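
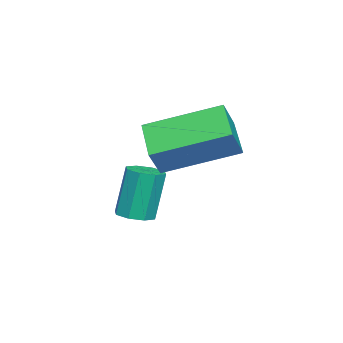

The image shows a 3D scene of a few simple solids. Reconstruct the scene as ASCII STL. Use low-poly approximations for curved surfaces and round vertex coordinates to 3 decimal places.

solid 
facet normal 0.186 -0.136 -0.973
outer loop
vertex -0.493 -2.595 -0.942
vertex -0.849 -2.946 -0.961
vertex -0.837 -2.45 -1.028
endloop
endfacet
facet normal 0.399 0.916 -0.051
outer loop
vertex -0.493 -2.595 -0.942
vertex -0.837 -2.45 -1.028
vertex -0.756 -2.403 0.44
endloop
endfacet
facet normal 0.396 0.917 -0.051
outer loop
vertex -0.756 -2.403 0.44
vertex -0.837 -2.45 -1.028
vertex -1.1 -2.259 0.355
endloop
endfacet
facet normal -0.185 0.134 0.974
outer loop
vertex -0.756 -2.403 0.44
vertex -1.1 -2.259 0.355
vertex -1.111 -2.754 0.421
endloop
endfacet
facet normal 0.184 -0.136 -0.973
outer loop
vertex -0.837 -2.45 -1.028
vertex -0.849 -2.946 -0.961
vertex -1.188 -2.596 -1.074
endloop
endfacet
facet normal -0.355 0.915 -0.194
outer loop
vertex -0.837 -2.45 -1.028
vertex -1.188 -2.596 -1.074
vertex -1.1 -2.259 0.355
endloop
endfacet
facet normal -0.355 0.915 -0.194
outer loop
vertex -1.1 -2.259 0.355
vertex -1.188 -2.596 -1.074
vertex -1.451 -2.405 0.308
endloop
endfacet
facet normal -0.186 0.134 0.973
outer loop
vertex -1.1 -2.259 0.355
vertex -1.451 -2.405 0.308
vertex -1.111 -2.754 0.421
endloop
endfacet
facet normal 0.185 -0.135 -0.973
outer loop
vertex -1.188 -2.596 -1.074
vertex -0.849 -2.946 -0.961
vertex -1.34 -2.947 -1.054
endloop
endfacet
facet normal -0.899 0.377 -0.223
outer loop
vertex -1.188 -2.596 -1.074
vertex -1.34 -2.947 -1.054
vertex -1.451 -2.405 0.308
endloop
endfacet
facet normal -0.899 0.377 -0.223
outer loop
vertex -1.451 -2.405 0.308
vertex -1.34 -2.947 -1.054
vertex -1.603 -2.755 0.328
endloop
endfacet
facet normal -0.184 0.136 0.973
outer loop
vertex -1.451 -2.405 0.308
vertex -1.603 -2.755 0.328
vertex -1.111 -2.754 0.421
endloop
endfacet
facet normal 0.185 -0.134 -0.974
outer loop
vertex -1.34 -2.947 -1.054
vertex -0.849 -2.946 -0.961
vertex -1.204 -3.297 -0.98
endloop
endfacet
facet normal -0.916 -0.382 -0.121
outer loop
vertex -1.34 -2.947 -1.054
vertex -1.204 -3.297 -0.98
vertex -1.603 -2.755 0.328
endloop
endfacet
facet normal -0.916 -0.382 -0.121
outer loop
vertex -1.603 -2.755 0.328
vertex -1.204 -3.297 -0.98
vertex -1.467 -3.105 0.402
endloop
endfacet
facet normal -0.184 0.134 0.974
outer loop
vertex -1.603 -2.755 0.328
vertex -1.467 -3.105 0.402
vertex -1.111 -2.754 0.421
endloop
endfacet
facet normal 0.185 -0.134 -0.974
outer loop
vertex -1.204 -3.297 -0.98
vertex -0.849 -2.946 -0.961
vertex -0.86 -3.441 -0.895
endloop
endfacet
facet normal -0.396 -0.917 0.052
outer loop
vertex -1.204 -3.297 -0.98
vertex -0.86 -3.441 -0.895
vertex -1.467 -3.105 0.402
endloop
endfacet
facet normal -0.399 -0.916 0.051
outer loop
vertex -1.467 -3.105 0.402
vertex -0.86 -3.441 -0.895
vertex -1.123 -3.25 0.488
endloop
endfacet
facet normal -0.186 0.136 0.973
outer loop
vertex -1.467 -3.105 0.402
vertex -1.123 -3.25 0.488
vertex -1.111 -2.754 0.421
endloop
endfacet
facet normal 0.186 -0.134 -0.973
outer loop
vertex -0.86 -3.441 -0.895
vertex -0.849 -2.946 -0.961
vertex -0.509 -3.295 -0.848
endloop
endfacet
facet normal 0.355 -0.915 0.194
outer loop
vertex -0.86 -3.441 -0.895
vertex -0.509 -3.295 -0.848
vertex -1.123 -3.25 0.488
endloop
endfacet
facet normal 0.355 -0.915 0.194
outer loop
vertex -1.123 -3.25 0.488
vertex -0.509 -3.295 -0.848
vertex -0.772 -3.104 0.534
endloop
endfacet
facet normal -0.184 0.136 0.973
outer loop
vertex -1.123 -3.25 0.488
vertex -0.772 -3.104 0.534
vertex -1.111 -2.754 0.421
endloop
endfacet
facet normal 0.184 -0.136 -0.973
outer loop
vertex -0.509 -3.295 -0.848
vertex -0.849 -2.946 -0.961
vertex -0.357 -2.945 -0.868
endloop
endfacet
facet normal 0.899 -0.378 0.223
outer loop
vertex -0.509 -3.295 -0.848
vertex -0.357 -2.945 -0.868
vertex -0.772 -3.104 0.534
endloop
endfacet
facet normal 0.899 -0.377 0.223
outer loop
vertex -0.772 -3.104 0.534
vertex -0.357 -2.945 -0.868
vertex -0.62 -2.753 0.514
endloop
endfacet
facet normal -0.185 0.135 0.973
outer loop
vertex -0.772 -3.104 0.534
vertex -0.62 -2.753 0.514
vertex -1.111 -2.754 0.421
endloop
endfacet
facet normal 0.184 -0.134 -0.974
outer loop
vertex -0.357 -2.945 -0.868
vertex -0.849 -2.946 -0.961
vertex -0.493 -2.595 -0.942
endloop
endfacet
facet normal 0.916 0.382 0.121
outer loop
vertex -0.357 -2.945 -0.868
vertex -0.493 -2.595 -0.942
vertex -0.62 -2.753 0.514
endloop
endfacet
facet normal 0.916 0.382 0.121
outer loop
vertex -0.62 -2.753 0.514
vertex -0.493 -2.595 -0.942
vertex -0.756 -2.403 0.44
endloop
endfacet
facet normal -0.185 0.134 0.974
outer loop
vertex -0.62 -2.753 0.514
vertex -0.756 -2.403 0.44
vertex -1.111 -2.754 0.421
endloop
endfacet
facet normal -0.791 -0.395 0.467
outer loop
vertex -0.427 -2.632 2.114
vertex -0.94 -0.843 2.76
vertex -0.909 -2.512 1.4
endloop
endfacet
facet normal 0.261 -0.908 -0.328
outer loop
vertex 0.04 -2.037 0.84
vertex -0.427 -2.632 2.114
vertex -0.909 -2.512 1.4
endloop
endfacet
facet normal -0.791 -0.395 0.467
outer loop
vertex -0.909 -2.512 1.4
vertex -0.94 -0.843 2.76
vertex -1.422 -0.723 2.046
endloop
endfacet
facet normal -0.554 0.138 -0.821
outer loop
vertex -1.422 -0.723 2.046
vertex 0.04 -2.037 0.84
vertex -0.909 -2.512 1.4
endloop
endfacet
facet normal 0.554 -0.138 0.821
outer loop
vertex -0.427 -2.632 2.114
vertex 0.009 -0.368 2.2
vertex -0.94 -0.843 2.76
endloop
endfacet
facet normal 0.261 -0.908 -0.328
outer loop
vertex 0.522 -2.157 1.554
vertex -0.427 -2.632 2.114
vertex 0.04 -2.037 0.84
endloop
endfacet
facet normal 0.554 -0.138 0.821
outer loop
vertex 0.522 -2.157 1.554
vertex 0.009 -0.368 2.2
vertex -0.427 -2.632 2.114
endloop
endfacet
facet normal -0.261 0.908 0.328
outer loop
vertex -0.94 -0.843 2.76
vertex 0.009 -0.368 2.2
vertex -1.422 -0.723 2.046
endloop
endfacet
facet normal -0.554 0.138 -0.821
outer loop
vertex -0.473 -0.248 1.486
vertex 0.04 -2.037 0.84
vertex -1.422 -0.723 2.046
endloop
endfacet
facet normal -0.261 0.908 0.328
outer loop
vertex -1.422 -0.723 2.046
vertex 0.009 -0.368 2.2
vertex -0.473 -0.248 1.486
endloop
endfacet
facet normal 0.791 0.395 -0.467
outer loop
vertex -0.473 -0.248 1.486
vertex 0.522 -2.157 1.554
vertex 0.04 -2.037 0.84
endloop
endfacet
facet normal 0.791 0.395 -0.467
outer loop
vertex 0.009 -0.368 2.2
vertex 0.522 -2.157 1.554
vertex -0.473 -0.248 1.486
endloop
endfacet

endsolid


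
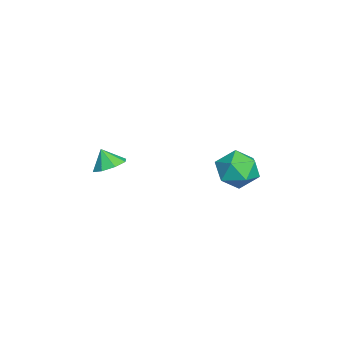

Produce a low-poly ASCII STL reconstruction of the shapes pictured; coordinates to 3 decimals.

solid 
facet normal -0.189 0.955 0.227
outer loop
vertex -1.938 3.946 1.234
vertex -2.801 3.622 1.88
vertex -1.773 3.72 2.324
endloop
endfacet
facet normal 0.507 0.856 0.101
outer loop
vertex -1.938 3.946 1.234
vertex -1.773 3.72 2.324
vertex -1.028 3.369 1.557
endloop
endfacet
facet normal 0.576 0.595 -0.560
outer loop
vertex -1.938 3.946 1.234
vertex -1.028 3.369 1.557
vertex -1.596 3.055 0.639
endloop
endfacet
facet normal -0.077 0.533 -0.843
outer loop
vertex -1.938 3.946 1.234
vertex -1.596 3.055 0.639
vertex -2.692 3.211 0.838
endloop
endfacet
facet normal -0.550 0.756 -0.356
outer loop
vertex -1.938 3.946 1.234
vertex -2.692 3.211 0.838
vertex -2.801 3.622 1.88
endloop
endfacet
facet normal 0.746 0.364 0.558
outer loop
vertex -1.028 3.369 1.557
vertex -1.773 3.72 2.324
vertex -1.328 2.689 2.402
endloop
endfacet
facet normal -0.379 0.524 0.763
outer loop
vertex -1.773 3.72 2.324
vertex -2.801 3.622 1.88
vertex -2.424 2.845 2.601
endloop
endfacet
facet normal -0.963 0.201 -0.180
outer loop
vertex -2.801 3.622 1.88
vertex -2.692 3.211 0.838
vertex -2.992 2.531 1.683
endloop
endfacet
facet normal -0.198 -0.159 -0.967
outer loop
vertex -2.692 3.211 0.838
vertex -1.596 3.055 0.639
vertex -2.247 2.18 0.916
endloop
endfacet
facet normal 0.858 -0.058 -0.511
outer loop
vertex -1.596 3.055 0.639
vertex -1.028 3.369 1.557
vertex -1.219 2.278 1.36
endloop
endfacet
facet normal 0.077 -0.533 0.843
outer loop
vertex -2.082 1.954 2.006
vertex -1.328 2.689 2.402
vertex -2.424 2.845 2.601
endloop
endfacet
facet normal -0.576 -0.595 0.560
outer loop
vertex -2.082 1.954 2.006
vertex -2.424 2.845 2.601
vertex -2.992 2.531 1.683
endloop
endfacet
facet normal -0.507 -0.856 -0.101
outer loop
vertex -2.082 1.954 2.006
vertex -2.992 2.531 1.683
vertex -2.247 2.18 0.916
endloop
endfacet
facet normal 0.189 -0.955 -0.227
outer loop
vertex -2.082 1.954 2.006
vertex -2.247 2.18 0.916
vertex -1.219 2.278 1.36
endloop
endfacet
facet normal 0.550 -0.756 0.356
outer loop
vertex -2.082 1.954 2.006
vertex -1.219 2.278 1.36
vertex -1.328 2.689 2.402
endloop
endfacet
facet normal 0.198 0.159 0.967
outer loop
vertex -2.424 2.845 2.601
vertex -1.328 2.689 2.402
vertex -1.773 3.72 2.324
endloop
endfacet
facet normal -0.858 0.058 0.511
outer loop
vertex -2.992 2.531 1.683
vertex -2.424 2.845 2.601
vertex -2.801 3.622 1.88
endloop
endfacet
facet normal -0.746 -0.364 -0.558
outer loop
vertex -2.247 2.18 0.916
vertex -2.992 2.531 1.683
vertex -2.692 3.211 0.838
endloop
endfacet
facet normal 0.379 -0.524 -0.763
outer loop
vertex -1.219 2.278 1.36
vertex -2.247 2.18 0.916
vertex -1.596 3.055 0.639
endloop
endfacet
facet normal 0.963 -0.201 0.180
outer loop
vertex -1.328 2.689 2.402
vertex -1.219 2.278 1.36
vertex -1.028 3.369 1.557
endloop
endfacet
facet normal 0.257 0.401 -0.879
outer loop
vertex -1.64 -2.401 1.777
vertex -2.33 -2.728 1.426
vertex -2.145 -2.004 1.81
endloop
endfacet
facet normal 0.290 0.293 0.911
outer loop
vertex -1.64 -2.401 1.777
vertex -2.145 -2.004 1.81
vertex -2.59 -3.132 2.314
endloop
endfacet
facet normal 0.256 0.401 -0.879
outer loop
vertex -2.145 -2.004 1.81
vertex -2.33 -2.728 1.426
vertex -2.758 -2.031 1.619
endloop
endfacet
facet normal -0.280 0.482 0.831
outer loop
vertex -2.145 -2.004 1.81
vertex -2.758 -2.031 1.619
vertex -2.59 -3.132 2.314
endloop
endfacet
facet normal 0.258 0.402 -0.879
outer loop
vertex -2.758 -2.031 1.619
vertex -2.33 -2.728 1.426
vertex -3.12 -2.466 1.314
endloop
endfacet
facet normal -0.780 0.245 0.576
outer loop
vertex -2.758 -2.031 1.619
vertex -3.12 -2.466 1.314
vertex -2.59 -3.132 2.314
endloop
endfacet
facet normal 0.258 0.401 -0.879
outer loop
vertex -3.12 -2.466 1.314
vertex -2.33 -2.728 1.426
vertex -3.02 -3.054 1.075
endloop
endfacet
facet normal -0.913 -0.277 0.299
outer loop
vertex -3.12 -2.466 1.314
vertex -3.02 -3.054 1.075
vertex -2.59 -3.132 2.314
endloop
endfacet
facet normal 0.258 0.401 -0.879
outer loop
vertex -3.02 -3.054 1.075
vertex -2.33 -2.728 1.426
vertex -2.515 -3.451 1.042
endloop
endfacet
facet normal -0.604 -0.781 0.160
outer loop
vertex -3.02 -3.054 1.075
vertex -2.515 -3.451 1.042
vertex -2.59 -3.132 2.314
endloop
endfacet
facet normal 0.258 0.401 -0.879
outer loop
vertex -2.515 -3.451 1.042
vertex -2.33 -2.728 1.426
vertex -1.902 -3.424 1.234
endloop
endfacet
facet normal -0.033 -0.970 0.241
outer loop
vertex -2.515 -3.451 1.042
vertex -1.902 -3.424 1.234
vertex -2.59 -3.132 2.314
endloop
endfacet
facet normal 0.257 0.401 -0.879
outer loop
vertex -1.902 -3.424 1.234
vertex -2.33 -2.728 1.426
vertex -1.54 -2.989 1.538
endloop
endfacet
facet normal 0.466 -0.734 0.495
outer loop
vertex -1.902 -3.424 1.234
vertex -1.54 -2.989 1.538
vertex -2.59 -3.132 2.314
endloop
endfacet
facet normal 0.257 0.401 -0.879
outer loop
vertex -1.54 -2.989 1.538
vertex -2.33 -2.728 1.426
vertex -1.64 -2.401 1.777
endloop
endfacet
facet normal 0.599 -0.212 0.772
outer loop
vertex -1.54 -2.989 1.538
vertex -1.64 -2.401 1.777
vertex -2.59 -3.132 2.314
endloop
endfacet

endsolid


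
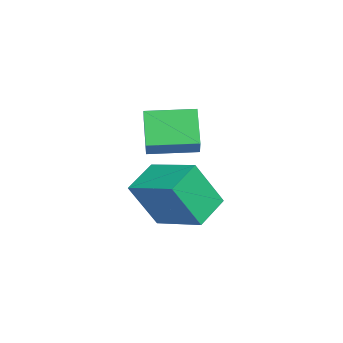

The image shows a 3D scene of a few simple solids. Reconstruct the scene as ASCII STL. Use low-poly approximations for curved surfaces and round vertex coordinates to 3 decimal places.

solid 
facet normal -0.683 -0.691 -0.236
outer loop
vertex 1.833 0.665 -0.449
vertex 0.855 1.424 0.161
vertex 1.494 1.57 -2.119
endloop
endfacet
facet normal 0.709 -0.550 -0.442
outer loop
vertex 2.765 2.856 -1.681
vertex 1.833 0.665 -0.449
vertex 1.494 1.57 -2.119
endloop
endfacet
facet normal -0.683 -0.691 -0.236
outer loop
vertex 1.494 1.57 -2.119
vertex 0.855 1.424 0.161
vertex 0.516 2.329 -1.51
endloop
endfacet
facet normal -0.176 0.468 -0.866
outer loop
vertex 0.516 2.329 -1.51
vertex 2.765 2.856 -1.681
vertex 1.494 1.57 -2.119
endloop
endfacet
facet normal 0.176 -0.469 0.866
outer loop
vertex 1.833 0.665 -0.449
vertex 2.126 2.71 0.599
vertex 0.855 1.424 0.161
endloop
endfacet
facet normal 0.709 -0.550 -0.442
outer loop
vertex 3.104 1.951 -0.01
vertex 1.833 0.665 -0.449
vertex 2.765 2.856 -1.681
endloop
endfacet
facet normal 0.175 -0.469 0.866
outer loop
vertex 3.104 1.951 -0.01
vertex 2.126 2.71 0.599
vertex 1.833 0.665 -0.449
endloop
endfacet
facet normal -0.709 0.550 0.442
outer loop
vertex 0.855 1.424 0.161
vertex 2.126 2.71 0.599
vertex 0.516 2.329 -1.51
endloop
endfacet
facet normal -0.176 0.469 -0.865
outer loop
vertex 1.787 3.615 -1.071
vertex 2.765 2.856 -1.681
vertex 0.516 2.329 -1.51
endloop
endfacet
facet normal -0.709 0.550 0.442
outer loop
vertex 0.516 2.329 -1.51
vertex 2.126 2.71 0.599
vertex 1.787 3.615 -1.071
endloop
endfacet
facet normal 0.683 0.691 0.236
outer loop
vertex 1.787 3.615 -1.071
vertex 3.104 1.951 -0.01
vertex 2.765 2.856 -1.681
endloop
endfacet
facet normal 0.683 0.691 0.236
outer loop
vertex 2.126 2.71 0.599
vertex 3.104 1.951 -0.01
vertex 1.787 3.615 -1.071
endloop
endfacet
facet normal -0.750 0.035 -0.660
outer loop
vertex 1.61 1.171 2.341
vertex 1.629 2.789 2.406
vertex 2.568 1.203 1.254
endloop
endfacet
facet normal -0.012 -0.999 -0.040
outer loop
vertex 3.251 1.171 1.854
vertex 1.61 1.171 2.341
vertex 2.568 1.203 1.254
endloop
endfacet
facet normal -0.750 0.035 -0.660
outer loop
vertex 2.568 1.203 1.254
vertex 1.629 2.789 2.406
vertex 2.588 2.821 1.318
endloop
endfacet
facet normal 0.660 0.022 -0.751
outer loop
vertex 2.588 2.821 1.318
vertex 3.251 1.171 1.854
vertex 2.568 1.203 1.254
endloop
endfacet
facet normal -0.660 -0.022 0.751
outer loop
vertex 1.61 1.171 2.341
vertex 2.312 2.757 3.006
vertex 1.629 2.789 2.406
endloop
endfacet
facet normal -0.012 -0.999 -0.040
outer loop
vertex 2.292 1.139 2.942
vertex 1.61 1.171 2.341
vertex 3.251 1.171 1.854
endloop
endfacet
facet normal -0.662 -0.021 0.750
outer loop
vertex 2.292 1.139 2.942
vertex 2.312 2.757 3.006
vertex 1.61 1.171 2.341
endloop
endfacet
facet normal 0.012 0.999 0.040
outer loop
vertex 1.629 2.789 2.406
vertex 2.312 2.757 3.006
vertex 2.588 2.821 1.318
endloop
endfacet
facet normal 0.662 0.022 -0.750
outer loop
vertex 3.27 2.789 1.919
vertex 3.251 1.171 1.854
vertex 2.588 2.821 1.318
endloop
endfacet
facet normal 0.012 0.999 0.040
outer loop
vertex 2.588 2.821 1.318
vertex 2.312 2.757 3.006
vertex 3.27 2.789 1.919
endloop
endfacet
facet normal 0.750 -0.035 0.660
outer loop
vertex 3.27 2.789 1.919
vertex 2.292 1.139 2.942
vertex 3.251 1.171 1.854
endloop
endfacet
facet normal 0.750 -0.035 0.660
outer loop
vertex 2.312 2.757 3.006
vertex 2.292 1.139 2.942
vertex 3.27 2.789 1.919
endloop
endfacet

endsolid


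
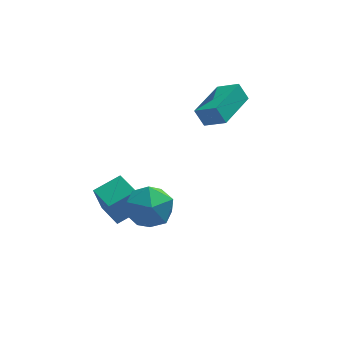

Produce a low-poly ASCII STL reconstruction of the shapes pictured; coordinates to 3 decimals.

solid 
facet normal 0.018 0.998 -0.066
outer loop
vertex -0.121 -0.732 -2.024
vertex -0.689 -0.655 -1.019
vertex 0.468 -0.677 -1.03
endloop
endfacet
facet normal 0.588 0.710 -0.387
outer loop
vertex -0.121 -0.732 -2.024
vertex 0.468 -0.677 -1.03
vertex 0.803 -1.408 -1.862
endloop
endfacet
facet normal 0.353 0.268 -0.896
outer loop
vertex -0.121 -0.732 -2.024
vertex 0.803 -1.408 -1.862
vertex -0.145 -1.837 -2.364
endloop
endfacet
facet normal -0.359 0.282 -0.890
outer loop
vertex -0.121 -0.732 -2.024
vertex -0.145 -1.837 -2.364
vertex -1.068 -1.372 -1.844
endloop
endfacet
facet normal -0.567 0.733 -0.376
outer loop
vertex -0.121 -0.732 -2.024
vertex -1.068 -1.372 -1.844
vertex -0.689 -0.655 -1.019
endloop
endfacet
facet normal 0.942 0.323 0.095
outer loop
vertex 0.803 -1.408 -1.862
vertex 0.468 -0.677 -1.03
vertex 0.808 -1.748 -0.756
endloop
endfacet
facet normal 0.021 0.787 0.616
outer loop
vertex 0.468 -0.677 -1.03
vertex -0.689 -0.655 -1.019
vertex -0.115 -1.283 -0.236
endloop
endfacet
facet normal -0.927 0.358 0.114
outer loop
vertex -0.689 -0.655 -1.019
vertex -1.068 -1.372 -1.844
vertex -1.063 -1.712 -0.738
endloop
endfacet
facet normal -0.591 -0.371 -0.717
outer loop
vertex -1.068 -1.372 -1.844
vertex -0.145 -1.837 -2.364
vertex -0.728 -2.443 -1.57
endloop
endfacet
facet normal 0.563 -0.393 -0.727
outer loop
vertex -0.145 -1.837 -2.364
vertex 0.803 -1.408 -1.862
vertex 0.429 -2.465 -1.581
endloop
endfacet
facet normal 0.359 -0.282 0.890
outer loop
vertex -0.139 -2.388 -0.576
vertex 0.808 -1.748 -0.756
vertex -0.115 -1.283 -0.236
endloop
endfacet
facet normal -0.353 -0.268 0.896
outer loop
vertex -0.139 -2.388 -0.576
vertex -0.115 -1.283 -0.236
vertex -1.063 -1.712 -0.738
endloop
endfacet
facet normal -0.588 -0.710 0.387
outer loop
vertex -0.139 -2.388 -0.576
vertex -1.063 -1.712 -0.738
vertex -0.728 -2.443 -1.57
endloop
endfacet
facet normal -0.018 -0.998 0.066
outer loop
vertex -0.139 -2.388 -0.576
vertex -0.728 -2.443 -1.57
vertex 0.429 -2.465 -1.581
endloop
endfacet
facet normal 0.567 -0.733 0.376
outer loop
vertex -0.139 -2.388 -0.576
vertex 0.429 -2.465 -1.581
vertex 0.808 -1.748 -0.756
endloop
endfacet
facet normal 0.591 0.371 0.717
outer loop
vertex -0.115 -1.283 -0.236
vertex 0.808 -1.748 -0.756
vertex 0.468 -0.677 -1.03
endloop
endfacet
facet normal -0.563 0.393 0.727
outer loop
vertex -1.063 -1.712 -0.738
vertex -0.115 -1.283 -0.236
vertex -0.689 -0.655 -1.019
endloop
endfacet
facet normal -0.942 -0.323 -0.095
outer loop
vertex -0.728 -2.443 -1.57
vertex -1.063 -1.712 -0.738
vertex -1.068 -1.372 -1.844
endloop
endfacet
facet normal -0.021 -0.787 -0.616
outer loop
vertex 0.429 -2.465 -1.581
vertex -0.728 -2.443 -1.57
vertex -0.145 -1.837 -2.364
endloop
endfacet
facet normal 0.927 -0.358 -0.114
outer loop
vertex 0.808 -1.748 -0.756
vertex 0.429 -2.465 -1.581
vertex 0.803 -1.408 -1.862
endloop
endfacet
facet normal -0.693 0.517 -0.502
outer loop
vertex 2.326 2.757 0.879
vertex 3.573 4.471 0.923
vertex 2.709 2.499 0.084
endloop
endfacet
facet normal -0.588 -0.809 -0.021
outer loop
vertex 3.527 1.889 0.677
vertex 2.326 2.757 0.879
vertex 2.709 2.499 0.084
endloop
endfacet
facet normal -0.693 0.517 -0.502
outer loop
vertex 2.709 2.499 0.084
vertex 3.573 4.471 0.923
vertex 3.956 4.213 0.128
endloop
endfacet
facet normal 0.417 -0.281 -0.864
outer loop
vertex 3.956 4.213 0.128
vertex 3.527 1.889 0.677
vertex 2.709 2.499 0.084
endloop
endfacet
facet normal -0.417 0.281 0.864
outer loop
vertex 2.326 2.757 0.879
vertex 4.391 3.861 1.516
vertex 3.573 4.471 0.923
endloop
endfacet
facet normal -0.588 -0.809 -0.021
outer loop
vertex 3.144 2.147 1.472
vertex 2.326 2.757 0.879
vertex 3.527 1.889 0.677
endloop
endfacet
facet normal -0.417 0.281 0.864
outer loop
vertex 3.144 2.147 1.472
vertex 4.391 3.861 1.516
vertex 2.326 2.757 0.879
endloop
endfacet
facet normal 0.588 0.809 0.021
outer loop
vertex 3.573 4.471 0.923
vertex 4.391 3.861 1.516
vertex 3.956 4.213 0.128
endloop
endfacet
facet normal 0.417 -0.281 -0.864
outer loop
vertex 4.774 3.603 0.721
vertex 3.527 1.889 0.677
vertex 3.956 4.213 0.128
endloop
endfacet
facet normal 0.588 0.809 0.021
outer loop
vertex 3.956 4.213 0.128
vertex 4.391 3.861 1.516
vertex 4.774 3.603 0.721
endloop
endfacet
facet normal 0.693 -0.517 0.502
outer loop
vertex 4.774 3.603 0.721
vertex 3.144 2.147 1.472
vertex 3.527 1.889 0.677
endloop
endfacet
facet normal 0.693 -0.517 0.502
outer loop
vertex 4.391 3.861 1.516
vertex 3.144 2.147 1.472
vertex 4.774 3.603 0.721
endloop
endfacet
facet normal -0.880 -0.380 -0.285
outer loop
vertex -1.628 -0.103 -2.442
vertex -2.15 1.052 -2.371
vertex -1.266 0.151 -3.897
endloop
endfacet
facet normal 0.412 -0.910 -0.056
outer loop
vertex -0.07 0.668 -3.509
vertex -1.628 -0.103 -2.442
vertex -1.266 0.151 -3.897
endloop
endfacet
facet normal -0.880 -0.381 -0.285
outer loop
vertex -1.266 0.151 -3.897
vertex -2.15 1.052 -2.371
vertex -1.789 1.306 -3.825
endloop
endfacet
facet normal 0.238 0.167 -0.957
outer loop
vertex -1.789 1.306 -3.825
vertex -0.07 0.668 -3.509
vertex -1.266 0.151 -3.897
endloop
endfacet
facet normal -0.238 -0.167 0.957
outer loop
vertex -1.628 -0.103 -2.442
vertex -0.954 1.569 -1.983
vertex -2.15 1.052 -2.371
endloop
endfacet
facet normal 0.411 -0.910 -0.057
outer loop
vertex -0.431 0.414 -2.055
vertex -1.628 -0.103 -2.442
vertex -0.07 0.668 -3.509
endloop
endfacet
facet normal -0.237 -0.167 0.957
outer loop
vertex -0.431 0.414 -2.055
vertex -0.954 1.569 -1.983
vertex -1.628 -0.103 -2.442
endloop
endfacet
facet normal -0.412 0.910 0.057
outer loop
vertex -2.15 1.052 -2.371
vertex -0.954 1.569 -1.983
vertex -1.789 1.306 -3.825
endloop
endfacet
facet normal 0.238 0.166 -0.957
outer loop
vertex -0.592 1.823 -3.438
vertex -0.07 0.668 -3.509
vertex -1.789 1.306 -3.825
endloop
endfacet
facet normal -0.411 0.910 0.057
outer loop
vertex -1.789 1.306 -3.825
vertex -0.954 1.569 -1.983
vertex -0.592 1.823 -3.438
endloop
endfacet
facet normal 0.880 0.380 0.285
outer loop
vertex -0.592 1.823 -3.438
vertex -0.431 0.414 -2.055
vertex -0.07 0.668 -3.509
endloop
endfacet
facet normal 0.880 0.381 0.285
outer loop
vertex -0.954 1.569 -1.983
vertex -0.431 0.414 -2.055
vertex -0.592 1.823 -3.438
endloop
endfacet

endsolid


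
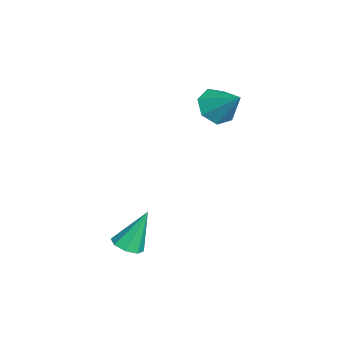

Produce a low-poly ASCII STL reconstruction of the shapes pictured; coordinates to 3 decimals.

solid 
facet normal -0.558 -0.527 -0.641
outer loop
vertex -1.716 1.288 1.543
vertex -2.486 2.012 1.617
vertex -1.673 1.979 0.937
endloop
endfacet
facet normal 0.992 -0.111 -0.056
outer loop
vertex -1.716 1.288 1.543
vertex -1.673 1.979 0.937
vertex -1.454 2.988 2.803
endloop
endfacet
facet normal -0.558 -0.527 -0.641
outer loop
vertex -1.673 1.979 0.937
vertex -2.486 2.012 1.617
vertex -2.243 2.695 0.844
endloop
endfacet
facet normal 0.747 0.545 -0.382
outer loop
vertex -1.673 1.979 0.937
vertex -2.243 2.695 0.844
vertex -1.454 2.988 2.803
endloop
endfacet
facet normal -0.558 -0.527 -0.641
outer loop
vertex -2.243 2.695 0.844
vertex -2.486 2.012 1.617
vertex -2.995 2.897 1.332
endloop
endfacet
facet normal 0.132 0.971 -0.198
outer loop
vertex -2.243 2.695 0.844
vertex -2.995 2.897 1.332
vertex -1.454 2.988 2.803
endloop
endfacet
facet normal -0.558 -0.527 -0.641
outer loop
vertex -2.995 2.897 1.332
vertex -2.486 2.012 1.617
vertex -3.364 2.433 2.035
endloop
endfacet
facet normal -0.390 0.849 0.356
outer loop
vertex -2.995 2.897 1.332
vertex -3.364 2.433 2.035
vertex -1.454 2.988 2.803
endloop
endfacet
facet normal -0.558 -0.528 -0.641
outer loop
vertex -3.364 2.433 2.035
vertex -2.486 2.012 1.617
vertex -3.072 1.652 2.424
endloop
endfacet
facet normal -0.426 0.271 0.863
outer loop
vertex -3.364 2.433 2.035
vertex -3.072 1.652 2.424
vertex -1.454 2.988 2.803
endloop
endfacet
facet normal -0.558 -0.527 -0.641
outer loop
vertex -3.072 1.652 2.424
vertex -2.486 2.012 1.617
vertex -2.338 1.142 2.204
endloop
endfacet
facet normal 0.053 -0.331 0.942
outer loop
vertex -3.072 1.652 2.424
vertex -2.338 1.142 2.204
vertex -1.454 2.988 2.803
endloop
endfacet
facet normal -0.558 -0.527 -0.641
outer loop
vertex -2.338 1.142 2.204
vertex -2.486 2.012 1.617
vertex -1.716 1.288 1.543
endloop
endfacet
facet normal 0.683 -0.500 0.532
outer loop
vertex -2.338 1.142 2.204
vertex -1.716 1.288 1.543
vertex -1.454 2.988 2.803
endloop
endfacet
facet normal 0.154 -0.428 -0.891
outer loop
vertex 3.647 -2.766 -3.076
vertex 3.233 -2.201 -3.419
vertex 3.986 -2.303 -3.24
endloop
endfacet
facet normal 0.715 -0.300 0.631
outer loop
vertex 3.647 -2.766 -3.076
vertex 3.986 -2.303 -3.24
vertex 2.907 -1.299 -1.541
endloop
endfacet
facet normal 0.154 -0.428 -0.891
outer loop
vertex 3.986 -2.303 -3.24
vertex 3.233 -2.201 -3.419
vertex 3.884 -1.78 -3.509
endloop
endfacet
facet normal 0.871 0.348 0.347
outer loop
vertex 3.986 -2.303 -3.24
vertex 3.884 -1.78 -3.509
vertex 2.907 -1.299 -1.541
endloop
endfacet
facet normal 0.155 -0.429 -0.890
outer loop
vertex 3.884 -1.78 -3.509
vertex 3.233 -2.201 -3.419
vertex 3.401 -1.504 -3.726
endloop
endfacet
facet normal 0.486 0.873 0.028
outer loop
vertex 3.884 -1.78 -3.509
vertex 3.401 -1.504 -3.726
vertex 2.907 -1.299 -1.541
endloop
endfacet
facet normal 0.154 -0.429 -0.890
outer loop
vertex 3.401 -1.504 -3.726
vertex 3.233 -2.201 -3.419
vertex 2.82 -1.636 -3.763
endloop
endfacet
facet normal -0.211 0.968 -0.138
outer loop
vertex 3.401 -1.504 -3.726
vertex 2.82 -1.636 -3.763
vertex 2.907 -1.299 -1.541
endloop
endfacet
facet normal 0.156 -0.428 -0.890
outer loop
vertex 2.82 -1.636 -3.763
vertex 3.233 -2.201 -3.419
vertex 2.481 -2.1 -3.599
endloop
endfacet
facet normal -0.815 0.576 -0.055
outer loop
vertex 2.82 -1.636 -3.763
vertex 2.481 -2.1 -3.599
vertex 2.907 -1.299 -1.541
endloop
endfacet
facet normal 0.156 -0.428 -0.890
outer loop
vertex 2.481 -2.1 -3.599
vertex 3.233 -2.201 -3.419
vertex 2.583 -2.623 -3.33
endloop
endfacet
facet normal -0.971 -0.072 0.229
outer loop
vertex 2.481 -2.1 -3.599
vertex 2.583 -2.623 -3.33
vertex 2.907 -1.299 -1.541
endloop
endfacet
facet normal 0.156 -0.428 -0.890
outer loop
vertex 2.583 -2.623 -3.33
vertex 3.233 -2.201 -3.419
vertex 3.066 -2.899 -3.113
endloop
endfacet
facet normal -0.587 -0.596 0.548
outer loop
vertex 2.583 -2.623 -3.33
vertex 3.066 -2.899 -3.113
vertex 2.907 -1.299 -1.541
endloop
endfacet
facet normal 0.155 -0.427 -0.891
outer loop
vertex 3.066 -2.899 -3.113
vertex 3.233 -2.201 -3.419
vertex 3.647 -2.766 -3.076
endloop
endfacet
facet normal 0.113 -0.691 0.714
outer loop
vertex 3.066 -2.899 -3.113
vertex 3.647 -2.766 -3.076
vertex 2.907 -1.299 -1.541
endloop
endfacet

endsolid


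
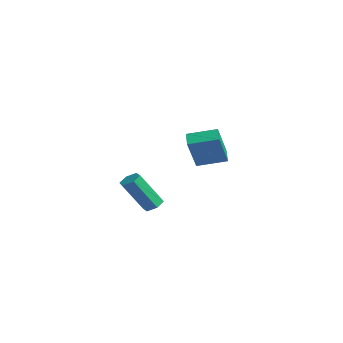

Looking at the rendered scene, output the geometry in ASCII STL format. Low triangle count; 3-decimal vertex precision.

solid 
facet normal -0.795 0.415 0.443
outer loop
vertex -4.267 1.053 2.624
vertex -3.458 2.247 2.957
vertex -4.766 1.849 0.984
endloop
endfacet
facet normal -0.546 -0.807 -0.226
outer loop
vertex -4.082 1.493 0.603
vertex -4.267 1.053 2.624
vertex -4.766 1.849 0.984
endloop
endfacet
facet normal -0.795 0.415 0.443
outer loop
vertex -4.766 1.849 0.984
vertex -3.458 2.247 2.957
vertex -3.957 3.043 1.317
endloop
endfacet
facet normal -0.264 0.421 -0.868
outer loop
vertex -3.957 3.043 1.317
vertex -4.082 1.493 0.603
vertex -4.766 1.849 0.984
endloop
endfacet
facet normal 0.264 -0.421 0.868
outer loop
vertex -4.267 1.053 2.624
vertex -2.774 1.891 2.576
vertex -3.458 2.247 2.957
endloop
endfacet
facet normal -0.546 -0.807 -0.226
outer loop
vertex -3.583 0.697 2.243
vertex -4.267 1.053 2.624
vertex -4.082 1.493 0.603
endloop
endfacet
facet normal 0.264 -0.421 0.868
outer loop
vertex -3.583 0.697 2.243
vertex -2.774 1.891 2.576
vertex -4.267 1.053 2.624
endloop
endfacet
facet normal 0.546 0.807 0.226
outer loop
vertex -3.458 2.247 2.957
vertex -2.774 1.891 2.576
vertex -3.957 3.043 1.317
endloop
endfacet
facet normal -0.264 0.421 -0.868
outer loop
vertex -3.273 2.687 0.936
vertex -4.082 1.493 0.603
vertex -3.957 3.043 1.317
endloop
endfacet
facet normal 0.546 0.807 0.226
outer loop
vertex -3.957 3.043 1.317
vertex -2.774 1.891 2.576
vertex -3.273 2.687 0.936
endloop
endfacet
facet normal 0.795 -0.415 -0.443
outer loop
vertex -3.273 2.687 0.936
vertex -3.583 0.697 2.243
vertex -4.082 1.493 0.603
endloop
endfacet
facet normal 0.795 -0.415 -0.443
outer loop
vertex -2.774 1.891 2.576
vertex -3.583 0.697 2.243
vertex -3.273 2.687 0.936
endloop
endfacet
facet normal 0.172 0.507 -0.844
outer loop
vertex 0.181 -3.077 0.306
vertex -0.326 -2.968 0.268
vertex -0.01 -2.646 0.526
endloop
endfacet
facet normal 0.914 0.237 0.329
outer loop
vertex 0.181 -3.077 0.306
vertex -0.01 -2.646 0.526
vertex -0.147 -4.041 1.91
endloop
endfacet
facet normal 0.915 0.236 0.328
outer loop
vertex -0.147 -4.041 1.91
vertex -0.01 -2.646 0.526
vertex -0.337 -3.61 2.13
endloop
endfacet
facet normal -0.172 -0.507 0.845
outer loop
vertex -0.147 -4.041 1.91
vertex -0.337 -3.61 2.13
vertex -0.654 -3.932 1.872
endloop
endfacet
facet normal 0.172 0.507 -0.844
outer loop
vertex -0.01 -2.646 0.526
vertex -0.326 -2.968 0.268
vertex -0.517 -2.537 0.488
endloop
endfacet
facet normal 0.140 0.836 0.531
outer loop
vertex -0.01 -2.646 0.526
vertex -0.517 -2.537 0.488
vertex -0.337 -3.61 2.13
endloop
endfacet
facet normal 0.140 0.836 0.531
outer loop
vertex -0.337 -3.61 2.13
vertex -0.517 -2.537 0.488
vertex -0.844 -3.501 2.092
endloop
endfacet
facet normal -0.172 -0.507 0.845
outer loop
vertex -0.337 -3.61 2.13
vertex -0.844 -3.501 2.092
vertex -0.654 -3.932 1.872
endloop
endfacet
facet normal 0.172 0.507 -0.844
outer loop
vertex -0.517 -2.537 0.488
vertex -0.326 -2.968 0.268
vertex -0.833 -2.859 0.23
endloop
endfacet
facet normal -0.775 0.599 0.202
outer loop
vertex -0.517 -2.537 0.488
vertex -0.833 -2.859 0.23
vertex -0.844 -3.501 2.092
endloop
endfacet
facet normal -0.774 0.600 0.202
outer loop
vertex -0.844 -3.501 2.092
vertex -0.833 -2.859 0.23
vertex -1.161 -3.823 1.834
endloop
endfacet
facet normal -0.172 -0.507 0.845
outer loop
vertex -0.844 -3.501 2.092
vertex -1.161 -3.823 1.834
vertex -0.654 -3.932 1.872
endloop
endfacet
facet normal 0.172 0.507 -0.845
outer loop
vertex -0.833 -2.859 0.23
vertex -0.326 -2.968 0.268
vertex -0.643 -3.29 0.01
endloop
endfacet
facet normal -0.915 -0.235 -0.329
outer loop
vertex -0.833 -2.859 0.23
vertex -0.643 -3.29 0.01
vertex -1.161 -3.823 1.834
endloop
endfacet
facet normal -0.914 -0.237 -0.329
outer loop
vertex -1.161 -3.823 1.834
vertex -0.643 -3.29 0.01
vertex -0.97 -4.254 1.614
endloop
endfacet
facet normal -0.172 -0.507 0.844
outer loop
vertex -1.161 -3.823 1.834
vertex -0.97 -4.254 1.614
vertex -0.654 -3.932 1.872
endloop
endfacet
facet normal 0.172 0.507 -0.845
outer loop
vertex -0.643 -3.29 0.01
vertex -0.326 -2.968 0.268
vertex -0.136 -3.399 0.048
endloop
endfacet
facet normal -0.140 -0.836 -0.531
outer loop
vertex -0.643 -3.29 0.01
vertex -0.136 -3.399 0.048
vertex -0.97 -4.254 1.614
endloop
endfacet
facet normal -0.140 -0.836 -0.531
outer loop
vertex -0.97 -4.254 1.614
vertex -0.136 -3.399 0.048
vertex -0.463 -4.363 1.652
endloop
endfacet
facet normal -0.172 -0.507 0.844
outer loop
vertex -0.97 -4.254 1.614
vertex -0.463 -4.363 1.652
vertex -0.654 -3.932 1.872
endloop
endfacet
facet normal 0.172 0.507 -0.845
outer loop
vertex -0.136 -3.399 0.048
vertex -0.326 -2.968 0.268
vertex 0.181 -3.077 0.306
endloop
endfacet
facet normal 0.774 -0.600 -0.203
outer loop
vertex -0.136 -3.399 0.048
vertex 0.181 -3.077 0.306
vertex -0.463 -4.363 1.652
endloop
endfacet
facet normal 0.775 -0.599 -0.202
outer loop
vertex -0.463 -4.363 1.652
vertex 0.181 -3.077 0.306
vertex -0.147 -4.041 1.91
endloop
endfacet
facet normal -0.172 -0.507 0.844
outer loop
vertex -0.463 -4.363 1.652
vertex -0.147 -4.041 1.91
vertex -0.654 -3.932 1.872
endloop
endfacet

endsolid


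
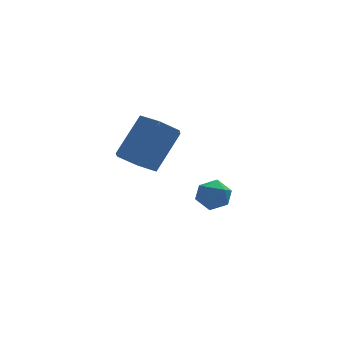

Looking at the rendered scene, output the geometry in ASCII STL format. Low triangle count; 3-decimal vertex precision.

solid 
facet normal -0.887 0.123 0.446
outer loop
vertex 3.371 0.369 -0.955
vertex 3.084 -0.263 -1.351
vertex 3.429 -0.362 -0.637
endloop
endfacet
facet normal -0.356 0.349 0.867
outer loop
vertex 3.371 0.369 -0.955
vertex 3.429 -0.362 -0.637
vertex 4.045 0.145 -0.588
endloop
endfacet
facet normal 0.003 0.856 0.517
outer loop
vertex 3.371 0.369 -0.955
vertex 4.045 0.145 -0.588
vertex 4.08 0.558 -1.272
endloop
endfacet
facet normal -0.306 0.944 -0.121
outer loop
vertex 3.371 0.369 -0.955
vertex 4.08 0.558 -1.272
vertex 3.486 0.305 -1.743
endloop
endfacet
facet normal -0.855 0.492 -0.165
outer loop
vertex 3.371 0.369 -0.955
vertex 3.486 0.305 -1.743
vertex 3.084 -0.263 -1.351
endloop
endfacet
facet normal 0.087 -0.200 0.976
outer loop
vertex 4.045 0.145 -0.588
vertex 3.429 -0.362 -0.637
vertex 4.174 -0.625 -0.757
endloop
endfacet
facet normal -0.772 -0.563 0.295
outer loop
vertex 3.429 -0.362 -0.637
vertex 3.084 -0.263 -1.351
vertex 3.58 -0.878 -1.228
endloop
endfacet
facet normal -0.720 0.031 -0.693
outer loop
vertex 3.084 -0.263 -1.351
vertex 3.486 0.305 -1.743
vertex 3.615 -0.465 -1.912
endloop
endfacet
facet normal 0.169 0.763 -0.623
outer loop
vertex 3.486 0.305 -1.743
vertex 4.08 0.558 -1.272
vertex 4.231 0.042 -1.863
endloop
endfacet
facet normal 0.669 0.621 0.409
outer loop
vertex 4.08 0.558 -1.272
vertex 4.045 0.145 -0.588
vertex 4.576 -0.057 -1.149
endloop
endfacet
facet normal 0.306 -0.944 0.121
outer loop
vertex 4.289 -0.689 -1.545
vertex 4.174 -0.625 -0.757
vertex 3.58 -0.878 -1.228
endloop
endfacet
facet normal -0.003 -0.856 -0.517
outer loop
vertex 4.289 -0.689 -1.545
vertex 3.58 -0.878 -1.228
vertex 3.615 -0.465 -1.912
endloop
endfacet
facet normal 0.356 -0.349 -0.867
outer loop
vertex 4.289 -0.689 -1.545
vertex 3.615 -0.465 -1.912
vertex 4.231 0.042 -1.863
endloop
endfacet
facet normal 0.887 -0.123 -0.446
outer loop
vertex 4.289 -0.689 -1.545
vertex 4.231 0.042 -1.863
vertex 4.576 -0.057 -1.149
endloop
endfacet
facet normal 0.855 -0.492 0.165
outer loop
vertex 4.289 -0.689 -1.545
vertex 4.576 -0.057 -1.149
vertex 4.174 -0.625 -0.757
endloop
endfacet
facet normal -0.169 -0.763 0.623
outer loop
vertex 3.58 -0.878 -1.228
vertex 4.174 -0.625 -0.757
vertex 3.429 -0.362 -0.637
endloop
endfacet
facet normal -0.669 -0.621 -0.409
outer loop
vertex 3.615 -0.465 -1.912
vertex 3.58 -0.878 -1.228
vertex 3.084 -0.263 -1.351
endloop
endfacet
facet normal -0.087 0.200 -0.976
outer loop
vertex 4.231 0.042 -1.863
vertex 3.615 -0.465 -1.912
vertex 3.486 0.305 -1.743
endloop
endfacet
facet normal 0.772 0.563 -0.295
outer loop
vertex 4.576 -0.057 -1.149
vertex 4.231 0.042 -1.863
vertex 4.08 0.558 -1.272
endloop
endfacet
facet normal 0.720 -0.031 0.693
outer loop
vertex 4.174 -0.625 -0.757
vertex 4.576 -0.057 -1.149
vertex 4.045 0.145 -0.588
endloop
endfacet
facet normal -0.533 -0.427 -0.731
outer loop
vertex 1.072 -2.964 1.835
vertex 0.323 -2.972 2.386
vertex 0.488 -2.24 1.838
endloop
endfacet
facet normal 0.568 0.461 -0.682
outer loop
vertex 1.072 -2.964 1.835
vertex 0.488 -2.24 1.838
vertex 2.127 -2.12 3.283
endloop
endfacet
facet normal 0.568 0.460 -0.683
outer loop
vertex 2.127 -2.12 3.283
vertex 0.488 -2.24 1.838
vertex 1.543 -1.395 3.285
endloop
endfacet
facet normal 0.532 0.427 0.731
outer loop
vertex 2.127 -2.12 3.283
vertex 1.543 -1.395 3.285
vertex 1.377 -2.128 3.834
endloop
endfacet
facet normal -0.533 -0.427 -0.731
outer loop
vertex 0.488 -2.24 1.838
vertex 0.323 -2.972 2.386
vertex -0.261 -2.248 2.389
endloop
endfacet
facet normal -0.259 0.904 -0.339
outer loop
vertex 0.488 -2.24 1.838
vertex -0.261 -2.248 2.389
vertex 1.543 -1.395 3.285
endloop
endfacet
facet normal -0.260 0.905 -0.338
outer loop
vertex 1.543 -1.395 3.285
vertex -0.261 -2.248 2.389
vertex 0.794 -1.404 3.836
endloop
endfacet
facet normal 0.533 0.427 0.731
outer loop
vertex 1.543 -1.395 3.285
vertex 0.794 -1.404 3.836
vertex 1.377 -2.128 3.834
endloop
endfacet
facet normal -0.533 -0.427 -0.731
outer loop
vertex -0.261 -2.248 2.389
vertex 0.323 -2.972 2.386
vertex -0.427 -2.98 2.937
endloop
endfacet
facet normal -0.827 0.445 0.344
outer loop
vertex -0.261 -2.248 2.389
vertex -0.427 -2.98 2.937
vertex 0.794 -1.404 3.836
endloop
endfacet
facet normal -0.827 0.445 0.343
outer loop
vertex 0.794 -1.404 3.836
vertex -0.427 -2.98 2.937
vertex 0.628 -2.136 4.385
endloop
endfacet
facet normal 0.533 0.427 0.731
outer loop
vertex 0.794 -1.404 3.836
vertex 0.628 -2.136 4.385
vertex 1.377 -2.128 3.834
endloop
endfacet
facet normal -0.532 -0.427 -0.731
outer loop
vertex -0.427 -2.98 2.937
vertex 0.323 -2.972 2.386
vertex 0.157 -3.705 2.935
endloop
endfacet
facet normal -0.568 -0.460 0.682
outer loop
vertex -0.427 -2.98 2.937
vertex 0.157 -3.705 2.935
vertex 0.628 -2.136 4.385
endloop
endfacet
facet normal -0.567 -0.461 0.683
outer loop
vertex 0.628 -2.136 4.385
vertex 0.157 -3.705 2.935
vertex 1.212 -2.86 4.382
endloop
endfacet
facet normal 0.533 0.427 0.731
outer loop
vertex 0.628 -2.136 4.385
vertex 1.212 -2.86 4.382
vertex 1.377 -2.128 3.834
endloop
endfacet
facet normal -0.533 -0.427 -0.731
outer loop
vertex 0.157 -3.705 2.935
vertex 0.323 -2.972 2.386
vertex 0.906 -3.696 2.384
endloop
endfacet
facet normal 0.260 -0.904 0.339
outer loop
vertex 0.157 -3.705 2.935
vertex 0.906 -3.696 2.384
vertex 1.212 -2.86 4.382
endloop
endfacet
facet normal 0.259 -0.905 0.339
outer loop
vertex 1.212 -2.86 4.382
vertex 0.906 -3.696 2.384
vertex 1.961 -2.852 3.831
endloop
endfacet
facet normal 0.533 0.427 0.731
outer loop
vertex 1.212 -2.86 4.382
vertex 1.961 -2.852 3.831
vertex 1.377 -2.128 3.834
endloop
endfacet
facet normal -0.533 -0.427 -0.731
outer loop
vertex 0.906 -3.696 2.384
vertex 0.323 -2.972 2.386
vertex 1.072 -2.964 1.835
endloop
endfacet
facet normal 0.827 -0.445 -0.343
outer loop
vertex 0.906 -3.696 2.384
vertex 1.072 -2.964 1.835
vertex 1.961 -2.852 3.831
endloop
endfacet
facet normal 0.827 -0.445 -0.343
outer loop
vertex 1.961 -2.852 3.831
vertex 1.072 -2.964 1.835
vertex 2.127 -2.12 3.283
endloop
endfacet
facet normal 0.533 0.427 0.731
outer loop
vertex 1.961 -2.852 3.831
vertex 2.127 -2.12 3.283
vertex 1.377 -2.128 3.834
endloop
endfacet

endsolid


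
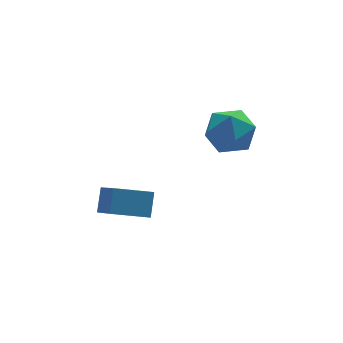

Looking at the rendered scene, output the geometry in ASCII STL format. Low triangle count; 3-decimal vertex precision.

solid 
facet normal -0.873 0.437 0.218
outer loop
vertex -0.099 0.053 3.382
vertex -0.218 -0.497 4.007
vertex 0.182 0.228 4.156
endloop
endfacet
facet normal -0.412 0.909 -0.056
outer loop
vertex -0.099 0.053 3.382
vertex 0.182 0.228 4.156
vertex 0.659 0.403 3.486
endloop
endfacet
facet normal -0.217 0.678 -0.702
outer loop
vertex -0.099 0.053 3.382
vertex 0.659 0.403 3.486
vertex 0.554 -0.213 2.923
endloop
endfacet
facet normal -0.557 0.062 -0.828
outer loop
vertex -0.099 0.053 3.382
vertex 0.554 -0.213 2.923
vertex 0.012 -0.77 3.246
endloop
endfacet
facet normal -0.962 -0.087 -0.260
outer loop
vertex -0.099 0.053 3.382
vertex 0.012 -0.77 3.246
vertex -0.218 -0.497 4.007
endloop
endfacet
facet normal 0.168 0.918 0.359
outer loop
vertex 0.659 0.403 3.486
vertex 0.182 0.228 4.156
vertex 1.008 0.07 4.174
endloop
endfacet
facet normal -0.577 0.153 0.802
outer loop
vertex 0.182 0.228 4.156
vertex -0.218 -0.497 4.007
vertex 0.466 -0.487 4.497
endloop
endfacet
facet normal -0.721 -0.692 0.031
outer loop
vertex -0.218 -0.497 4.007
vertex 0.012 -0.77 3.246
vertex 0.361 -1.103 3.934
endloop
endfacet
facet normal -0.067 -0.451 -0.890
outer loop
vertex 0.012 -0.77 3.246
vertex 0.554 -0.213 2.923
vertex 0.838 -0.928 3.264
endloop
endfacet
facet normal 0.483 0.544 -0.686
outer loop
vertex 0.554 -0.213 2.923
vertex 0.659 0.403 3.486
vertex 1.238 -0.203 3.413
endloop
endfacet
facet normal 0.557 -0.062 0.828
outer loop
vertex 1.119 -0.753 4.038
vertex 1.008 0.07 4.174
vertex 0.466 -0.487 4.497
endloop
endfacet
facet normal 0.217 -0.678 0.702
outer loop
vertex 1.119 -0.753 4.038
vertex 0.466 -0.487 4.497
vertex 0.361 -1.103 3.934
endloop
endfacet
facet normal 0.412 -0.909 0.056
outer loop
vertex 1.119 -0.753 4.038
vertex 0.361 -1.103 3.934
vertex 0.838 -0.928 3.264
endloop
endfacet
facet normal 0.873 -0.437 -0.218
outer loop
vertex 1.119 -0.753 4.038
vertex 0.838 -0.928 3.264
vertex 1.238 -0.203 3.413
endloop
endfacet
facet normal 0.962 0.087 0.260
outer loop
vertex 1.119 -0.753 4.038
vertex 1.238 -0.203 3.413
vertex 1.008 0.07 4.174
endloop
endfacet
facet normal 0.067 0.451 0.890
outer loop
vertex 0.466 -0.487 4.497
vertex 1.008 0.07 4.174
vertex 0.182 0.228 4.156
endloop
endfacet
facet normal -0.483 -0.544 0.686
outer loop
vertex 0.361 -1.103 3.934
vertex 0.466 -0.487 4.497
vertex -0.218 -0.497 4.007
endloop
endfacet
facet normal -0.168 -0.918 -0.359
outer loop
vertex 0.838 -0.928 3.264
vertex 0.361 -1.103 3.934
vertex 0.012 -0.77 3.246
endloop
endfacet
facet normal 0.577 -0.153 -0.802
outer loop
vertex 1.238 -0.203 3.413
vertex 0.838 -0.928 3.264
vertex 0.554 -0.213 2.923
endloop
endfacet
facet normal 0.721 0.692 -0.031
outer loop
vertex 1.008 0.07 4.174
vertex 1.238 -0.203 3.413
vertex 0.659 0.403 3.486
endloop
endfacet
facet normal -0.942 0.211 0.261
outer loop
vertex -2.794 0.262 1.624
vertex -2.794 1.468 0.65
vertex -3.086 -0.253 0.986
endloop
endfacet
facet normal 0.000 -0.778 0.628
outer loop
vertex -1.946 -0.508 0.67
vertex -2.794 0.262 1.624
vertex -3.086 -0.253 0.986
endloop
endfacet
facet normal -0.942 0.211 0.261
outer loop
vertex -3.086 -0.253 0.986
vertex -2.794 1.468 0.65
vertex -3.086 0.953 0.012
endloop
endfacet
facet normal -0.336 -0.592 -0.733
outer loop
vertex -3.086 0.953 0.012
vertex -1.946 -0.508 0.67
vertex -3.086 -0.253 0.986
endloop
endfacet
facet normal 0.336 0.592 0.733
outer loop
vertex -2.794 0.262 1.624
vertex -1.654 1.213 0.334
vertex -2.794 1.468 0.65
endloop
endfacet
facet normal 0.000 -0.778 0.628
outer loop
vertex -1.654 0.007 1.308
vertex -2.794 0.262 1.624
vertex -1.946 -0.508 0.67
endloop
endfacet
facet normal 0.336 0.592 0.733
outer loop
vertex -1.654 0.007 1.308
vertex -1.654 1.213 0.334
vertex -2.794 0.262 1.624
endloop
endfacet
facet normal -0.000 0.778 -0.628
outer loop
vertex -2.794 1.468 0.65
vertex -1.654 1.213 0.334
vertex -3.086 0.953 0.012
endloop
endfacet
facet normal -0.336 -0.592 -0.733
outer loop
vertex -1.946 0.698 -0.304
vertex -1.946 -0.508 0.67
vertex -3.086 0.953 0.012
endloop
endfacet
facet normal -0.000 0.778 -0.628
outer loop
vertex -3.086 0.953 0.012
vertex -1.654 1.213 0.334
vertex -1.946 0.698 -0.304
endloop
endfacet
facet normal 0.942 -0.211 -0.261
outer loop
vertex -1.946 0.698 -0.304
vertex -1.654 0.007 1.308
vertex -1.946 -0.508 0.67
endloop
endfacet
facet normal 0.942 -0.211 -0.261
outer loop
vertex -1.654 1.213 0.334
vertex -1.654 0.007 1.308
vertex -1.946 0.698 -0.304
endloop
endfacet

endsolid


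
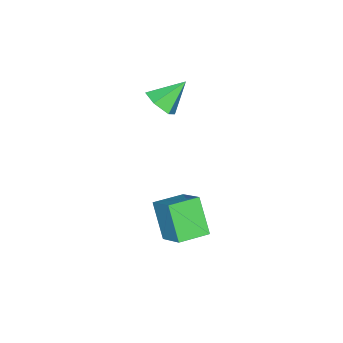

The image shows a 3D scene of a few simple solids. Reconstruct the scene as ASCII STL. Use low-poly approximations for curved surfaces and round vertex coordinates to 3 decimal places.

solid 
facet normal -0.340 -0.511 0.790
outer loop
vertex -0.086 -1.219 -0.348
vertex -1.359 -0.487 -0.423
vertex -0.755 -2.494 -1.461
endloop
endfacet
facet normal 0.865 -0.498 0.051
outer loop
vertex -0.101 -1.513 -2.977
vertex -0.086 -1.219 -0.348
vertex -0.755 -2.494 -1.461
endloop
endfacet
facet normal -0.340 -0.511 0.789
outer loop
vertex -0.755 -2.494 -1.461
vertex -1.359 -0.487 -0.423
vertex -2.027 -1.762 -1.536
endloop
endfacet
facet normal -0.367 -0.701 -0.612
outer loop
vertex -2.027 -1.762 -1.536
vertex -0.101 -1.513 -2.977
vertex -0.755 -2.494 -1.461
endloop
endfacet
facet normal 0.367 0.701 0.612
outer loop
vertex -0.086 -1.219 -0.348
vertex -0.705 0.494 -1.939
vertex -1.359 -0.487 -0.423
endloop
endfacet
facet normal 0.866 -0.498 0.051
outer loop
vertex 0.567 -0.238 -1.864
vertex -0.086 -1.219 -0.348
vertex -0.101 -1.513 -2.977
endloop
endfacet
facet normal 0.367 0.701 0.612
outer loop
vertex 0.567 -0.238 -1.864
vertex -0.705 0.494 -1.939
vertex -0.086 -1.219 -0.348
endloop
endfacet
facet normal -0.866 0.498 -0.051
outer loop
vertex -1.359 -0.487 -0.423
vertex -0.705 0.494 -1.939
vertex -2.027 -1.762 -1.536
endloop
endfacet
facet normal -0.367 -0.701 -0.612
outer loop
vertex -1.374 -0.781 -3.052
vertex -0.101 -1.513 -2.977
vertex -2.027 -1.762 -1.536
endloop
endfacet
facet normal -0.866 0.498 -0.050
outer loop
vertex -2.027 -1.762 -1.536
vertex -0.705 0.494 -1.939
vertex -1.374 -0.781 -3.052
endloop
endfacet
facet normal 0.340 0.511 -0.789
outer loop
vertex -1.374 -0.781 -3.052
vertex 0.567 -0.238 -1.864
vertex -0.101 -1.513 -2.977
endloop
endfacet
facet normal 0.340 0.511 -0.790
outer loop
vertex -0.705 0.494 -1.939
vertex 0.567 -0.238 -1.864
vertex -1.374 -0.781 -3.052
endloop
endfacet
facet normal 0.649 -0.390 -0.653
outer loop
vertex -2.412 -3.552 3.682
vertex -3.064 -3.666 3.102
vertex -2.607 -2.914 3.107
endloop
endfacet
facet normal 0.382 0.680 0.626
outer loop
vertex -2.412 -3.552 3.682
vertex -2.607 -2.914 3.107
vertex -4.116 -3.034 4.158
endloop
endfacet
facet normal 0.650 -0.391 -0.652
outer loop
vertex -2.607 -2.914 3.107
vertex -3.064 -3.666 3.102
vertex -3.258 -3.029 2.527
endloop
endfacet
facet normal -0.121 0.991 -0.061
outer loop
vertex -2.607 -2.914 3.107
vertex -3.258 -3.029 2.527
vertex -4.116 -3.034 4.158
endloop
endfacet
facet normal 0.651 -0.390 -0.652
outer loop
vertex -3.258 -3.029 2.527
vertex -3.064 -3.666 3.102
vertex -3.715 -3.781 2.521
endloop
endfacet
facet normal -0.779 0.476 -0.408
outer loop
vertex -3.258 -3.029 2.527
vertex -3.715 -3.781 2.521
vertex -4.116 -3.034 4.158
endloop
endfacet
facet normal 0.651 -0.390 -0.652
outer loop
vertex -3.715 -3.781 2.521
vertex -3.064 -3.666 3.102
vertex -3.521 -4.418 3.096
endloop
endfacet
facet normal -0.935 -0.348 -0.070
outer loop
vertex -3.715 -3.781 2.521
vertex -3.521 -4.418 3.096
vertex -4.116 -3.034 4.158
endloop
endfacet
facet normal 0.650 -0.390 -0.653
outer loop
vertex -3.521 -4.418 3.096
vertex -3.064 -3.666 3.102
vertex -2.869 -4.303 3.676
endloop
endfacet
facet normal -0.432 -0.659 0.616
outer loop
vertex -3.521 -4.418 3.096
vertex -2.869 -4.303 3.676
vertex -4.116 -3.034 4.158
endloop
endfacet
facet normal 0.649 -0.390 -0.653
outer loop
vertex -2.869 -4.303 3.676
vertex -3.064 -3.666 3.102
vertex -2.412 -3.552 3.682
endloop
endfacet
facet normal 0.225 -0.145 0.964
outer loop
vertex -2.869 -4.303 3.676
vertex -2.412 -3.552 3.682
vertex -4.116 -3.034 4.158
endloop
endfacet

endsolid


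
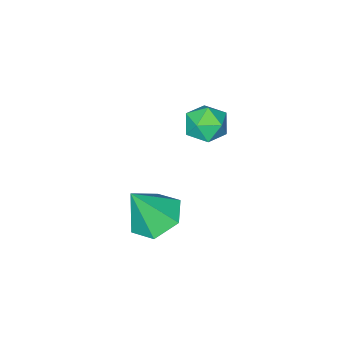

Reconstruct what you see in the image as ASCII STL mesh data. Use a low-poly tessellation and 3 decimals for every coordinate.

solid 
facet normal -0.434 0.208 -0.876
outer loop
vertex 0.027 -0.115 -1.58
vertex -0.884 0.154 -1.065
vertex -0.132 0.904 -1.259
endloop
endfacet
facet normal 0.989 0.137 0.055
outer loop
vertex 0.027 -0.115 -1.58
vertex -0.132 0.904 -1.259
vertex -0.076 -0.234 0.565
endloop
endfacet
facet normal -0.434 0.209 -0.876
outer loop
vertex -0.132 0.904 -1.259
vertex -0.884 0.154 -1.065
vertex -1.042 1.173 -0.744
endloop
endfacet
facet normal 0.479 0.751 0.454
outer loop
vertex -0.132 0.904 -1.259
vertex -1.042 1.173 -0.744
vertex -0.076 -0.234 0.565
endloop
endfacet
facet normal -0.434 0.209 -0.876
outer loop
vertex -1.042 1.173 -0.744
vertex -0.884 0.154 -1.065
vertex -1.794 0.422 -0.55
endloop
endfacet
facet normal -0.316 0.521 0.793
outer loop
vertex -1.042 1.173 -0.744
vertex -1.794 0.422 -0.55
vertex -0.076 -0.234 0.565
endloop
endfacet
facet normal -0.434 0.209 -0.876
outer loop
vertex -1.794 0.422 -0.55
vertex -0.884 0.154 -1.065
vertex -1.636 -0.597 -0.871
endloop
endfacet
facet normal -0.599 -0.324 0.732
outer loop
vertex -1.794 0.422 -0.55
vertex -1.636 -0.597 -0.871
vertex -0.076 -0.234 0.565
endloop
endfacet
facet normal -0.434 0.208 -0.876
outer loop
vertex -1.636 -0.597 -0.871
vertex -0.884 0.154 -1.065
vertex -0.725 -0.865 -1.386
endloop
endfacet
facet normal -0.088 -0.939 0.333
outer loop
vertex -1.636 -0.597 -0.871
vertex -0.725 -0.865 -1.386
vertex -0.076 -0.234 0.565
endloop
endfacet
facet normal -0.434 0.208 -0.876
outer loop
vertex -0.725 -0.865 -1.386
vertex -0.884 0.154 -1.065
vertex 0.027 -0.115 -1.58
endloop
endfacet
facet normal 0.705 -0.709 -0.005
outer loop
vertex -0.725 -0.865 -1.386
vertex 0.027 -0.115 -1.58
vertex -0.076 -0.234 0.565
endloop
endfacet
facet normal 0.247 0.455 0.855
outer loop
vertex -2.833 1.356 3.796
vertex -2.885 0.603 4.212
vertex -2.137 0.852 3.863
endloop
endfacet
facet normal 0.542 0.787 0.294
outer loop
vertex -2.833 1.356 3.796
vertex -2.137 0.852 3.863
vertex -2.311 1.25 3.118
endloop
endfacet
facet normal 0.016 0.990 -0.142
outer loop
vertex -2.833 1.356 3.796
vertex -2.311 1.25 3.118
vertex -3.166 1.248 3.007
endloop
endfacet
facet normal -0.603 0.784 0.147
outer loop
vertex -2.833 1.356 3.796
vertex -3.166 1.248 3.007
vertex -3.521 0.848 3.684
endloop
endfacet
facet normal -0.459 0.454 0.764
outer loop
vertex -2.833 1.356 3.796
vertex -3.521 0.848 3.684
vertex -2.885 0.603 4.212
endloop
endfacet
facet normal 0.948 0.315 -0.053
outer loop
vertex -2.311 1.25 3.118
vertex -2.137 0.852 3.863
vertex -2.039 0.432 3.116
endloop
endfacet
facet normal 0.472 -0.221 0.854
outer loop
vertex -2.137 0.852 3.863
vertex -2.885 0.603 4.212
vertex -2.394 0.032 3.793
endloop
endfacet
facet normal -0.672 -0.225 0.705
outer loop
vertex -2.885 0.603 4.212
vertex -3.521 0.848 3.684
vertex -3.249 0.03 3.682
endloop
endfacet
facet normal -0.905 0.309 -0.292
outer loop
vertex -3.521 0.848 3.684
vertex -3.166 1.248 3.007
vertex -3.423 0.428 2.937
endloop
endfacet
facet normal 0.097 0.642 -0.761
outer loop
vertex -3.166 1.248 3.007
vertex -2.311 1.25 3.118
vertex -2.675 0.677 2.588
endloop
endfacet
facet normal 0.603 -0.784 -0.147
outer loop
vertex -2.727 -0.076 3.004
vertex -2.039 0.432 3.116
vertex -2.394 0.032 3.793
endloop
endfacet
facet normal -0.016 -0.990 0.142
outer loop
vertex -2.727 -0.076 3.004
vertex -2.394 0.032 3.793
vertex -3.249 0.03 3.682
endloop
endfacet
facet normal -0.542 -0.787 -0.294
outer loop
vertex -2.727 -0.076 3.004
vertex -3.249 0.03 3.682
vertex -3.423 0.428 2.937
endloop
endfacet
facet normal -0.247 -0.455 -0.855
outer loop
vertex -2.727 -0.076 3.004
vertex -3.423 0.428 2.937
vertex -2.675 0.677 2.588
endloop
endfacet
facet normal 0.459 -0.454 -0.764
outer loop
vertex -2.727 -0.076 3.004
vertex -2.675 0.677 2.588
vertex -2.039 0.432 3.116
endloop
endfacet
facet normal 0.905 -0.309 0.292
outer loop
vertex -2.394 0.032 3.793
vertex -2.039 0.432 3.116
vertex -2.137 0.852 3.863
endloop
endfacet
facet normal -0.097 -0.642 0.761
outer loop
vertex -3.249 0.03 3.682
vertex -2.394 0.032 3.793
vertex -2.885 0.603 4.212
endloop
endfacet
facet normal -0.948 -0.315 0.053
outer loop
vertex -3.423 0.428 2.937
vertex -3.249 0.03 3.682
vertex -3.521 0.848 3.684
endloop
endfacet
facet normal -0.472 0.221 -0.854
outer loop
vertex -2.675 0.677 2.588
vertex -3.423 0.428 2.937
vertex -3.166 1.248 3.007
endloop
endfacet
facet normal 0.672 0.225 -0.705
outer loop
vertex -2.039 0.432 3.116
vertex -2.675 0.677 2.588
vertex -2.311 1.25 3.118
endloop
endfacet

endsolid


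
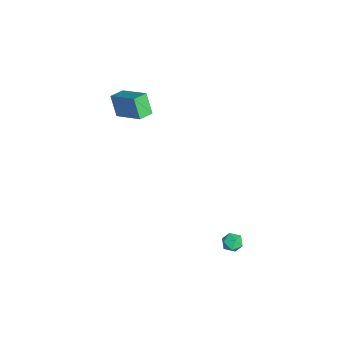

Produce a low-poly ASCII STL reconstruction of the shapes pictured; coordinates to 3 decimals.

solid 
facet normal -0.620 -0.629 -0.469
outer loop
vertex -1.917 -3.485 3.561
vertex -2.495 -2.82 3.433
vertex -1.322 -3.195 2.384
endloop
endfacet
facet normal 0.649 -0.747 0.144
outer loop
vertex -0.125 -1.98 3.287
vertex -1.917 -3.485 3.561
vertex -1.322 -3.195 2.384
endloop
endfacet
facet normal -0.620 -0.630 -0.468
outer loop
vertex -1.322 -3.195 2.384
vertex -2.495 -2.82 3.433
vertex -1.9 -2.531 2.256
endloop
endfacet
facet normal 0.440 0.215 -0.872
outer loop
vertex -1.9 -2.531 2.256
vertex -0.125 -1.98 3.287
vertex -1.322 -3.195 2.384
endloop
endfacet
facet normal -0.440 -0.215 0.872
outer loop
vertex -1.917 -3.485 3.561
vertex -1.298 -1.605 4.336
vertex -2.495 -2.82 3.433
endloop
endfacet
facet normal 0.649 -0.747 0.145
outer loop
vertex -0.72 -2.269 4.464
vertex -1.917 -3.485 3.561
vertex -0.125 -1.98 3.287
endloop
endfacet
facet normal -0.440 -0.215 0.872
outer loop
vertex -0.72 -2.269 4.464
vertex -1.298 -1.605 4.336
vertex -1.917 -3.485 3.561
endloop
endfacet
facet normal -0.649 0.747 -0.145
outer loop
vertex -2.495 -2.82 3.433
vertex -1.298 -1.605 4.336
vertex -1.9 -2.531 2.256
endloop
endfacet
facet normal 0.440 0.215 -0.872
outer loop
vertex -0.703 -1.315 3.159
vertex -0.125 -1.98 3.287
vertex -1.9 -2.531 2.256
endloop
endfacet
facet normal -0.649 0.747 -0.144
outer loop
vertex -1.9 -2.531 2.256
vertex -1.298 -1.605 4.336
vertex -0.703 -1.315 3.159
endloop
endfacet
facet normal 0.620 0.629 0.468
outer loop
vertex -0.703 -1.315 3.159
vertex -0.72 -2.269 4.464
vertex -0.125 -1.98 3.287
endloop
endfacet
facet normal 0.620 0.630 0.468
outer loop
vertex -1.298 -1.605 4.336
vertex -0.72 -2.269 4.464
vertex -0.703 -1.315 3.159
endloop
endfacet
facet normal -0.174 0.326 0.929
outer loop
vertex 3.562 3.14 -3.566
vertex 3.487 2.535 -3.368
vertex 4.068 2.808 -3.355
endloop
endfacet
facet normal 0.262 0.770 0.582
outer loop
vertex 3.562 3.14 -3.566
vertex 4.068 2.808 -3.355
vertex 4.123 3.181 -3.873
endloop
endfacet
facet normal -0.075 0.997 -0.003
outer loop
vertex 3.562 3.14 -3.566
vertex 4.123 3.181 -3.873
vertex 3.577 3.139 -4.207
endloop
endfacet
facet normal -0.719 0.694 -0.018
outer loop
vertex 3.562 3.14 -3.566
vertex 3.577 3.139 -4.207
vertex 3.184 2.74 -3.895
endloop
endfacet
facet normal -0.781 0.279 0.558
outer loop
vertex 3.562 3.14 -3.566
vertex 3.184 2.74 -3.895
vertex 3.487 2.535 -3.368
endloop
endfacet
facet normal 0.837 0.398 0.376
outer loop
vertex 4.123 3.181 -3.873
vertex 4.068 2.808 -3.355
vertex 4.396 2.6 -3.865
endloop
endfacet
facet normal 0.129 -0.320 0.939
outer loop
vertex 4.068 2.808 -3.355
vertex 3.487 2.535 -3.368
vertex 4.003 2.201 -3.553
endloop
endfacet
facet normal -0.854 -0.397 0.337
outer loop
vertex 3.487 2.535 -3.368
vertex 3.184 2.74 -3.895
vertex 3.457 2.159 -3.887
endloop
endfacet
facet normal -0.754 0.275 -0.597
outer loop
vertex 3.184 2.74 -3.895
vertex 3.577 3.139 -4.207
vertex 3.512 2.532 -4.405
endloop
endfacet
facet normal 0.291 0.767 -0.572
outer loop
vertex 3.577 3.139 -4.207
vertex 4.123 3.181 -3.873
vertex 4.093 2.805 -4.392
endloop
endfacet
facet normal 0.719 -0.694 0.018
outer loop
vertex 4.018 2.2 -4.194
vertex 4.396 2.6 -3.865
vertex 4.003 2.201 -3.553
endloop
endfacet
facet normal 0.075 -0.997 0.003
outer loop
vertex 4.018 2.2 -4.194
vertex 4.003 2.201 -3.553
vertex 3.457 2.159 -3.887
endloop
endfacet
facet normal -0.262 -0.770 -0.582
outer loop
vertex 4.018 2.2 -4.194
vertex 3.457 2.159 -3.887
vertex 3.512 2.532 -4.405
endloop
endfacet
facet normal 0.174 -0.326 -0.929
outer loop
vertex 4.018 2.2 -4.194
vertex 3.512 2.532 -4.405
vertex 4.093 2.805 -4.392
endloop
endfacet
facet normal 0.781 -0.279 -0.558
outer loop
vertex 4.018 2.2 -4.194
vertex 4.093 2.805 -4.392
vertex 4.396 2.6 -3.865
endloop
endfacet
facet normal 0.754 -0.275 0.597
outer loop
vertex 4.003 2.201 -3.553
vertex 4.396 2.6 -3.865
vertex 4.068 2.808 -3.355
endloop
endfacet
facet normal -0.291 -0.767 0.572
outer loop
vertex 3.457 2.159 -3.887
vertex 4.003 2.201 -3.553
vertex 3.487 2.535 -3.368
endloop
endfacet
facet normal -0.837 -0.398 -0.376
outer loop
vertex 3.512 2.532 -4.405
vertex 3.457 2.159 -3.887
vertex 3.184 2.74 -3.895
endloop
endfacet
facet normal -0.129 0.320 -0.939
outer loop
vertex 4.093 2.805 -4.392
vertex 3.512 2.532 -4.405
vertex 3.577 3.139 -4.207
endloop
endfacet
facet normal 0.854 0.397 -0.337
outer loop
vertex 4.396 2.6 -3.865
vertex 4.093 2.805 -4.392
vertex 4.123 3.181 -3.873
endloop
endfacet

endsolid


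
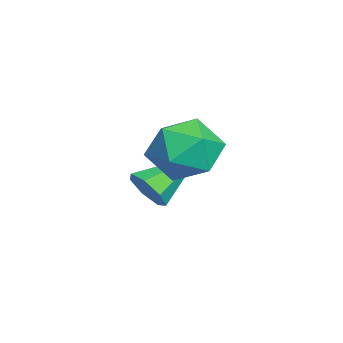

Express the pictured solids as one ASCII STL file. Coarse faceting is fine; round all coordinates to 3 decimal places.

solid 
facet normal -0.597 0.681 0.424
outer loop
vertex -1.062 1.597 -0.786
vertex -0.455 1.533 0.171
vertex -0.17 2.283 -0.632
endloop
endfacet
facet normal -0.554 0.784 -0.280
outer loop
vertex -1.062 1.597 -0.786
vertex -0.17 2.283 -0.632
vertex -0.345 1.797 -1.644
endloop
endfacet
facet normal -0.775 0.187 -0.604
outer loop
vertex -1.062 1.597 -0.786
vertex -0.345 1.797 -1.644
vertex -0.738 0.747 -1.465
endloop
endfacet
facet normal -0.954 -0.284 -0.099
outer loop
vertex -1.062 1.597 -0.786
vertex -0.738 0.747 -1.465
vertex -0.806 0.584 -0.344
endloop
endfacet
facet normal -0.844 0.021 0.536
outer loop
vertex -1.062 1.597 -0.786
vertex -0.806 0.584 -0.344
vertex -0.455 1.533 0.171
endloop
endfacet
facet normal 0.133 0.884 -0.448
outer loop
vertex -0.345 1.797 -1.644
vertex -0.17 2.283 -0.632
vertex 0.706 1.856 -1.216
endloop
endfacet
facet normal 0.064 0.718 0.693
outer loop
vertex -0.17 2.283 -0.632
vertex -0.455 1.533 0.171
vertex 0.638 1.693 -0.095
endloop
endfacet
facet normal -0.336 -0.350 0.874
outer loop
vertex -0.455 1.533 0.171
vertex -0.806 0.584 -0.344
vertex 0.245 0.643 0.084
endloop
endfacet
facet normal -0.514 -0.844 -0.154
outer loop
vertex -0.806 0.584 -0.344
vertex -0.738 0.747 -1.465
vertex 0.07 0.157 -0.928
endloop
endfacet
facet normal -0.224 -0.082 -0.971
outer loop
vertex -0.738 0.747 -1.465
vertex -0.345 1.797 -1.644
vertex 0.355 0.907 -1.731
endloop
endfacet
facet normal 0.954 0.284 0.099
outer loop
vertex 0.962 0.843 -0.774
vertex 0.706 1.856 -1.216
vertex 0.638 1.693 -0.095
endloop
endfacet
facet normal 0.775 -0.187 0.604
outer loop
vertex 0.962 0.843 -0.774
vertex 0.638 1.693 -0.095
vertex 0.245 0.643 0.084
endloop
endfacet
facet normal 0.554 -0.784 0.280
outer loop
vertex 0.962 0.843 -0.774
vertex 0.245 0.643 0.084
vertex 0.07 0.157 -0.928
endloop
endfacet
facet normal 0.597 -0.681 -0.424
outer loop
vertex 0.962 0.843 -0.774
vertex 0.07 0.157 -0.928
vertex 0.355 0.907 -1.731
endloop
endfacet
facet normal 0.844 -0.021 -0.536
outer loop
vertex 0.962 0.843 -0.774
vertex 0.355 0.907 -1.731
vertex 0.706 1.856 -1.216
endloop
endfacet
facet normal 0.514 0.844 0.154
outer loop
vertex 0.638 1.693 -0.095
vertex 0.706 1.856 -1.216
vertex -0.17 2.283 -0.632
endloop
endfacet
facet normal 0.224 0.082 0.971
outer loop
vertex 0.245 0.643 0.084
vertex 0.638 1.693 -0.095
vertex -0.455 1.533 0.171
endloop
endfacet
facet normal -0.133 -0.884 0.448
outer loop
vertex 0.07 0.157 -0.928
vertex 0.245 0.643 0.084
vertex -0.806 0.584 -0.344
endloop
endfacet
facet normal -0.064 -0.718 -0.693
outer loop
vertex 0.355 0.907 -1.731
vertex 0.07 0.157 -0.928
vertex -0.738 0.747 -1.465
endloop
endfacet
facet normal 0.336 0.350 -0.874
outer loop
vertex 0.706 1.856 -1.216
vertex 0.355 0.907 -1.731
vertex -0.345 1.797 -1.644
endloop
endfacet
facet normal 0.508 -0.721 -0.472
outer loop
vertex -2.164 0.674 -3.898
vertex -2.512 0.15 -3.472
vertex -2.729 0.436 -4.142
endloop
endfacet
facet normal -0.074 0.794 -0.604
outer loop
vertex -2.164 0.674 -3.898
vertex -2.729 0.436 -4.142
vertex -3.528 1.59 -2.528
endloop
endfacet
facet normal 0.509 -0.720 -0.472
outer loop
vertex -2.729 0.436 -4.142
vertex -2.512 0.15 -3.472
vertex -3.13 -0.018 -3.882
endloop
endfacet
facet normal -0.741 0.315 -0.592
outer loop
vertex -2.729 0.436 -4.142
vertex -3.13 -0.018 -3.882
vertex -3.528 1.59 -2.528
endloop
endfacet
facet normal 0.509 -0.720 -0.472
outer loop
vertex -3.13 -0.018 -3.882
vertex -2.512 0.15 -3.472
vertex -3.066 -0.346 -3.313
endloop
endfacet
facet normal -0.974 -0.224 -0.020
outer loop
vertex -3.13 -0.018 -3.882
vertex -3.066 -0.346 -3.313
vertex -3.528 1.59 -2.528
endloop
endfacet
facet normal 0.509 -0.720 -0.472
outer loop
vertex -3.066 -0.346 -3.313
vertex -2.512 0.15 -3.472
vertex -2.585 -0.3 -2.864
endloop
endfacet
facet normal -0.598 -0.420 0.683
outer loop
vertex -3.066 -0.346 -3.313
vertex -2.585 -0.3 -2.864
vertex -3.528 1.59 -2.528
endloop
endfacet
facet normal 0.507 -0.721 -0.473
outer loop
vertex -2.585 -0.3 -2.864
vertex -2.512 0.15 -3.472
vertex -2.049 0.083 -2.873
endloop
endfacet
facet normal 0.105 -0.123 0.987
outer loop
vertex -2.585 -0.3 -2.864
vertex -2.049 0.083 -2.873
vertex -3.528 1.59 -2.528
endloop
endfacet
facet normal 0.507 -0.721 -0.473
outer loop
vertex -2.049 0.083 -2.873
vertex -2.512 0.15 -3.472
vertex -1.862 0.517 -3.334
endloop
endfacet
facet normal 0.605 0.442 0.662
outer loop
vertex -2.049 0.083 -2.873
vertex -1.862 0.517 -3.334
vertex -3.528 1.59 -2.528
endloop
endfacet
facet normal 0.507 -0.721 -0.472
outer loop
vertex -1.862 0.517 -3.334
vertex -2.512 0.15 -3.472
vertex -2.164 0.674 -3.898
endloop
endfacet
facet normal 0.525 0.850 -0.045
outer loop
vertex -1.862 0.517 -3.334
vertex -2.164 0.674 -3.898
vertex -3.528 1.59 -2.528
endloop
endfacet

endsolid


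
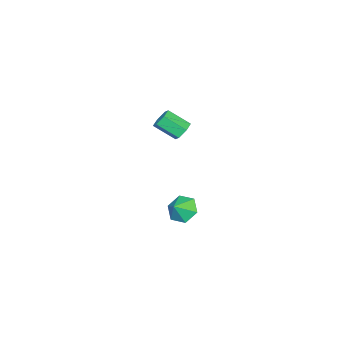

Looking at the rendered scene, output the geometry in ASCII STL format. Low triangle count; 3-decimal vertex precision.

solid 
facet normal -0.752 0.134 -0.646
outer loop
vertex 0.525 0.546 -5.107
vertex -0.047 1.044 -4.338
vertex 0.607 1.615 -4.981
endloop
endfacet
facet normal 0.985 -0.057 -0.160
outer loop
vertex 0.525 0.546 -5.107
vertex 0.607 1.615 -4.981
vertex 0.787 0.896 -3.622
endloop
endfacet
facet normal -0.752 0.134 -0.646
outer loop
vertex 0.607 1.615 -4.981
vertex -0.047 1.044 -4.338
vertex 0.035 2.114 -4.212
endloop
endfacet
facet normal 0.785 0.584 0.205
outer loop
vertex 0.607 1.615 -4.981
vertex 0.035 2.114 -4.212
vertex 0.787 0.896 -3.622
endloop
endfacet
facet normal -0.751 0.134 -0.646
outer loop
vertex 0.035 2.114 -4.212
vertex -0.047 1.044 -4.338
vertex -0.619 1.543 -3.57
endloop
endfacet
facet normal 0.284 0.554 0.782
outer loop
vertex 0.035 2.114 -4.212
vertex -0.619 1.543 -3.57
vertex 0.787 0.896 -3.622
endloop
endfacet
facet normal -0.751 0.134 -0.646
outer loop
vertex -0.619 1.543 -3.57
vertex -0.047 1.044 -4.338
vertex -0.701 0.473 -3.696
endloop
endfacet
facet normal -0.017 -0.116 0.993
outer loop
vertex -0.619 1.543 -3.57
vertex -0.701 0.473 -3.696
vertex 0.787 0.896 -3.622
endloop
endfacet
facet normal -0.751 0.134 -0.646
outer loop
vertex -0.701 0.473 -3.696
vertex -0.047 1.044 -4.338
vertex -0.129 -0.025 -4.465
endloop
endfacet
facet normal 0.184 -0.757 0.627
outer loop
vertex -0.701 0.473 -3.696
vertex -0.129 -0.025 -4.465
vertex 0.787 0.896 -3.622
endloop
endfacet
facet normal -0.751 0.134 -0.646
outer loop
vertex -0.129 -0.025 -4.465
vertex -0.047 1.044 -4.338
vertex 0.525 0.546 -5.107
endloop
endfacet
facet normal 0.685 -0.727 0.051
outer loop
vertex -0.129 -0.025 -4.465
vertex 0.525 0.546 -5.107
vertex 0.787 0.896 -3.622
endloop
endfacet
facet normal -0.213 0.790 -0.575
outer loop
vertex 1.304 2.055 3.87
vertex 0.933 1.616 3.404
vertex 0.581 1.934 3.972
endloop
endfacet
facet normal 0.015 0.590 0.807
outer loop
vertex 1.304 2.055 3.87
vertex 0.581 1.934 3.972
vertex 1.658 0.742 4.823
endloop
endfacet
facet normal 0.015 0.590 0.807
outer loop
vertex 1.658 0.742 4.823
vertex 0.581 1.934 3.972
vertex 0.935 0.621 4.925
endloop
endfacet
facet normal 0.213 -0.791 0.573
outer loop
vertex 1.658 0.742 4.823
vertex 0.935 0.621 4.925
vertex 1.287 0.304 4.356
endloop
endfacet
facet normal -0.213 0.790 -0.575
outer loop
vertex 0.581 1.934 3.972
vertex 0.933 1.616 3.404
vertex 0.21 1.495 3.506
endloop
endfacet
facet normal -0.838 0.153 0.523
outer loop
vertex 0.581 1.934 3.972
vertex 0.21 1.495 3.506
vertex 0.935 0.621 4.925
endloop
endfacet
facet normal -0.839 0.153 0.523
outer loop
vertex 0.935 0.621 4.925
vertex 0.21 1.495 3.506
vertex 0.564 0.182 4.458
endloop
endfacet
facet normal 0.214 -0.791 0.573
outer loop
vertex 0.935 0.621 4.925
vertex 0.564 0.182 4.458
vertex 1.287 0.304 4.356
endloop
endfacet
facet normal -0.213 0.791 -0.573
outer loop
vertex 0.21 1.495 3.506
vertex 0.933 1.616 3.404
vertex 0.562 1.178 2.937
endloop
endfacet
facet normal -0.853 -0.437 -0.285
outer loop
vertex 0.21 1.495 3.506
vertex 0.562 1.178 2.937
vertex 0.564 0.182 4.458
endloop
endfacet
facet normal -0.853 -0.437 -0.285
outer loop
vertex 0.564 0.182 4.458
vertex 0.562 1.178 2.937
vertex 0.916 -0.135 3.89
endloop
endfacet
facet normal 0.214 -0.790 0.574
outer loop
vertex 0.564 0.182 4.458
vertex 0.916 -0.135 3.89
vertex 1.287 0.304 4.356
endloop
endfacet
facet normal -0.213 0.791 -0.573
outer loop
vertex 0.562 1.178 2.937
vertex 0.933 1.616 3.404
vertex 1.285 1.299 2.835
endloop
endfacet
facet normal -0.015 -0.590 -0.807
outer loop
vertex 0.562 1.178 2.937
vertex 1.285 1.299 2.835
vertex 0.916 -0.135 3.89
endloop
endfacet
facet normal -0.015 -0.590 -0.807
outer loop
vertex 0.916 -0.135 3.89
vertex 1.285 1.299 2.835
vertex 1.639 -0.014 3.788
endloop
endfacet
facet normal 0.213 -0.790 0.575
outer loop
vertex 0.916 -0.135 3.89
vertex 1.639 -0.014 3.788
vertex 1.287 0.304 4.356
endloop
endfacet
facet normal -0.214 0.791 -0.573
outer loop
vertex 1.285 1.299 2.835
vertex 0.933 1.616 3.404
vertex 1.656 1.738 3.302
endloop
endfacet
facet normal 0.839 -0.153 -0.522
outer loop
vertex 1.285 1.299 2.835
vertex 1.656 1.738 3.302
vertex 1.639 -0.014 3.788
endloop
endfacet
facet normal 0.838 -0.153 -0.523
outer loop
vertex 1.639 -0.014 3.788
vertex 1.656 1.738 3.302
vertex 2.01 0.425 4.254
endloop
endfacet
facet normal 0.213 -0.790 0.575
outer loop
vertex 1.639 -0.014 3.788
vertex 2.01 0.425 4.254
vertex 1.287 0.304 4.356
endloop
endfacet
facet normal -0.214 0.790 -0.574
outer loop
vertex 1.656 1.738 3.302
vertex 0.933 1.616 3.404
vertex 1.304 2.055 3.87
endloop
endfacet
facet normal 0.853 0.437 0.285
outer loop
vertex 1.656 1.738 3.302
vertex 1.304 2.055 3.87
vertex 2.01 0.425 4.254
endloop
endfacet
facet normal 0.853 0.437 0.285
outer loop
vertex 2.01 0.425 4.254
vertex 1.304 2.055 3.87
vertex 1.658 0.742 4.823
endloop
endfacet
facet normal 0.213 -0.791 0.573
outer loop
vertex 2.01 0.425 4.254
vertex 1.658 0.742 4.823
vertex 1.287 0.304 4.356
endloop
endfacet

endsolid
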